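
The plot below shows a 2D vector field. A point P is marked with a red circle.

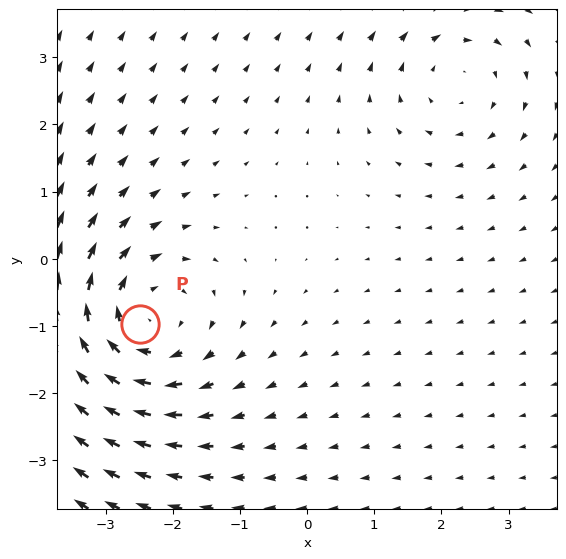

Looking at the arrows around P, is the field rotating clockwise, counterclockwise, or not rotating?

Near P at (-2.5, -1.0) the arrows circulate clockwise. The curl (z-component) there is about -4; negative curl means clockwise rotation.

clockwise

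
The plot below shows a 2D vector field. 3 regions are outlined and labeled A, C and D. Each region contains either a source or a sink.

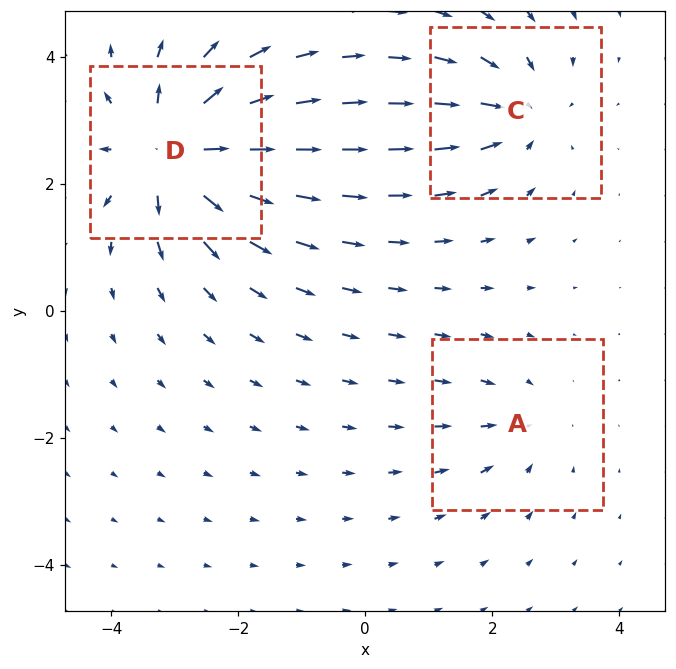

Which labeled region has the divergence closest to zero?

Divergence at each region's feature centre — A: about -2, C: about -4, D: about +6. Region A is closest to zero.

A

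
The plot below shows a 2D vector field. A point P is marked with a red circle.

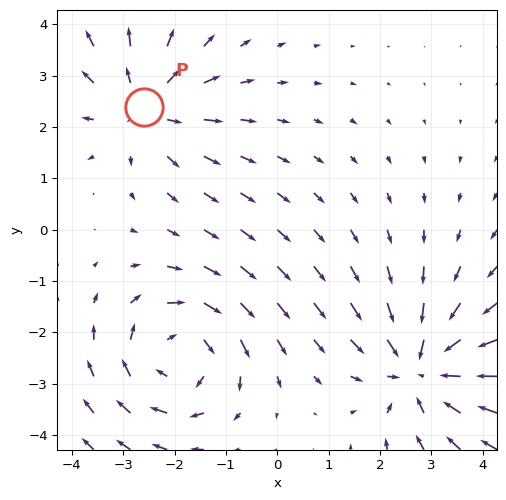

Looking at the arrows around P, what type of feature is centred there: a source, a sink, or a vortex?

At P (-2.6, 2.4) the arrows spread outward. Divergence about +3, curl ≈0 — positive divergence with near-zero curl is a source.

source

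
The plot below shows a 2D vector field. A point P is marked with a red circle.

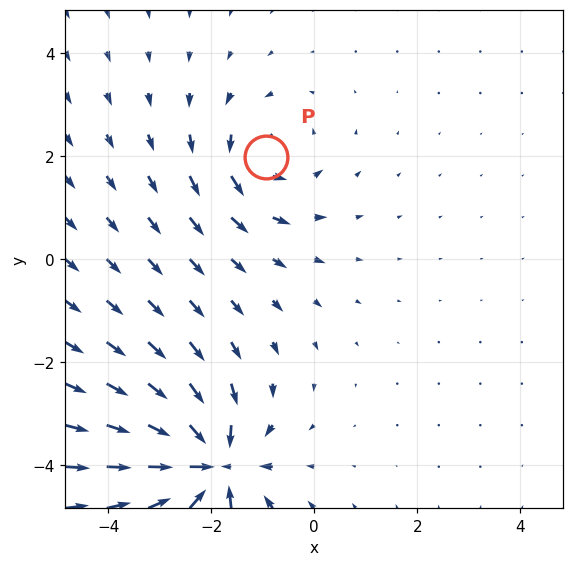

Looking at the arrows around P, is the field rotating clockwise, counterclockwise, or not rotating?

Near P at (-0.9, 2.0) the arrows circulate counterclockwise. The curl (z-component) there is about +3; positive curl means counterclockwise rotation.

counterclockwise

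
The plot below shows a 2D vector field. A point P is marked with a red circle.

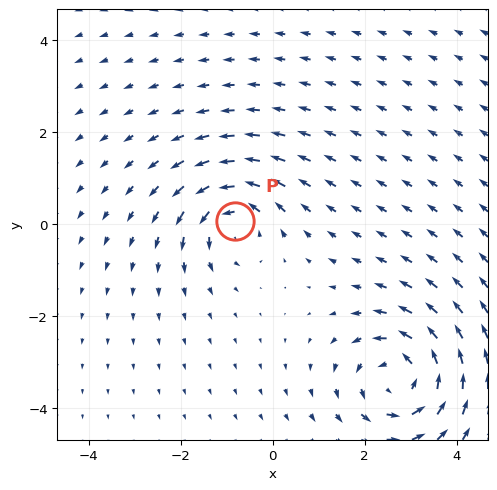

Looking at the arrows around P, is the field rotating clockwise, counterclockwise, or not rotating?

Near P at (-0.8, 0.1) the arrows circulate counterclockwise. The curl (z-component) there is about +4; positive curl means counterclockwise rotation.

counterclockwise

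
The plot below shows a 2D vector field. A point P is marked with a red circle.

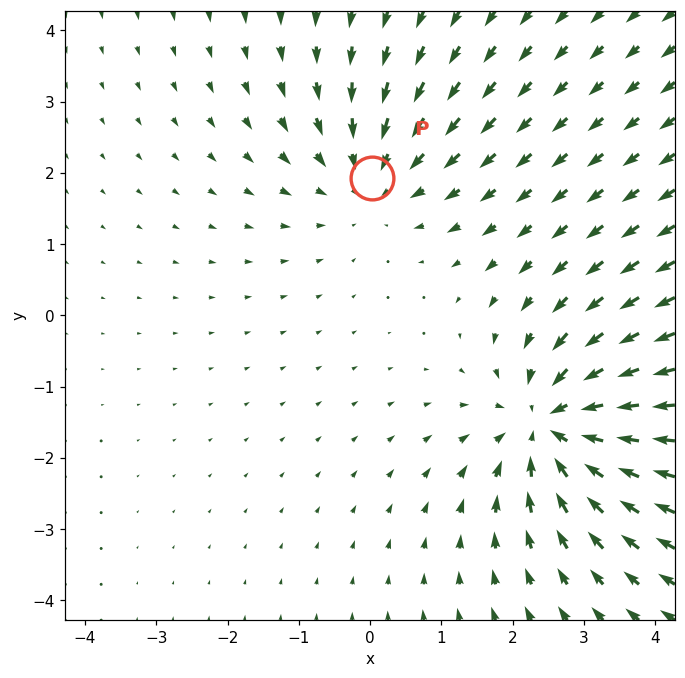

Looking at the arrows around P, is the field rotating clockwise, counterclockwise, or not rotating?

not rotating

Near P at (0.0, 1.9) the arrows show no circulation. The curl there is ≈0.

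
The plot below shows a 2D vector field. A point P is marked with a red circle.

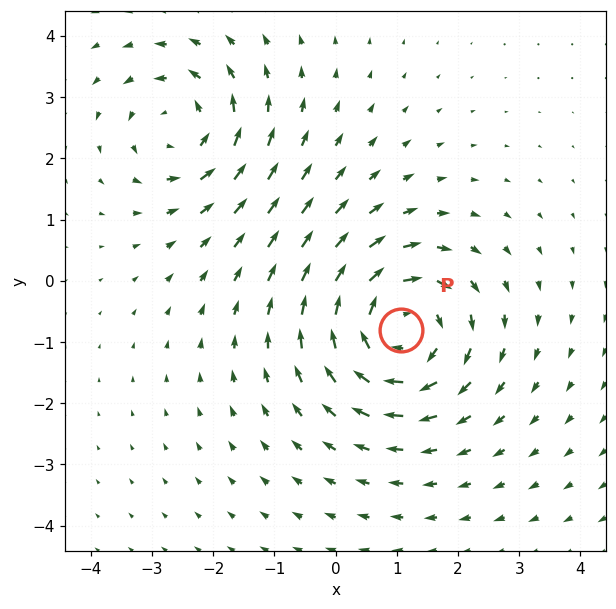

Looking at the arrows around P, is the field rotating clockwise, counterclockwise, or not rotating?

Near P at (1.1, -0.8) the arrows circulate clockwise. The curl (z-component) there is about -4; negative curl means clockwise rotation.

clockwise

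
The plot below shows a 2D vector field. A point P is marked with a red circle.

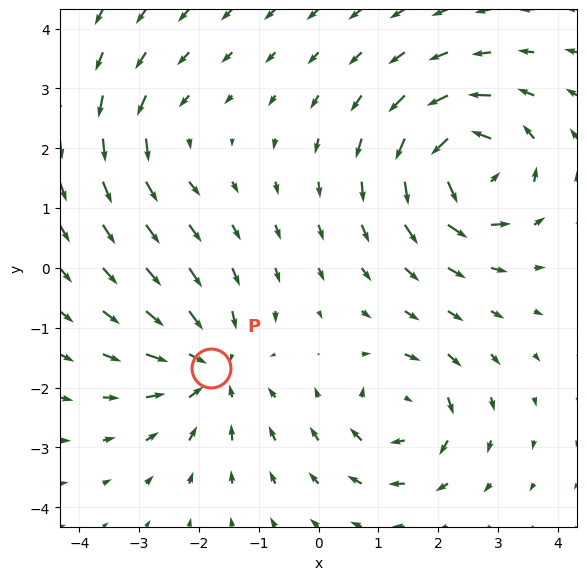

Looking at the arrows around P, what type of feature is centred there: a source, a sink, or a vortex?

At P (-1.8, -1.7) the arrows converge inward. Divergence about -5, curl ≈0 — negative divergence with near-zero curl is a sink.

sink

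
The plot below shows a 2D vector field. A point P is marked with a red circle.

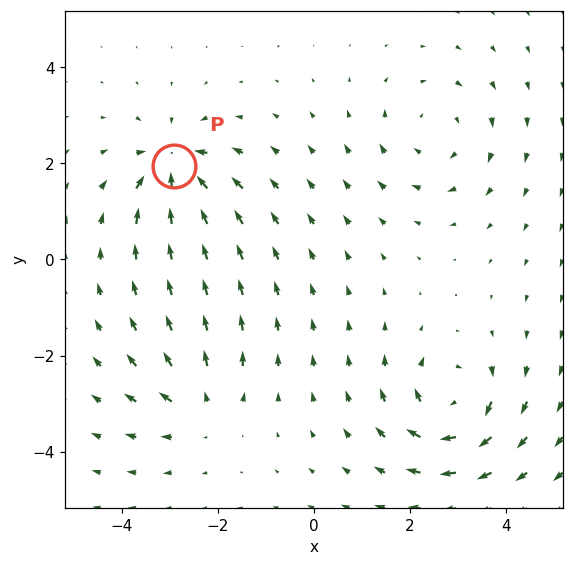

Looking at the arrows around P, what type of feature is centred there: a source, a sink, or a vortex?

At P (-2.9, 1.9) the arrows converge inward. Divergence about -5, curl ≈0 — negative divergence with near-zero curl is a sink.

sink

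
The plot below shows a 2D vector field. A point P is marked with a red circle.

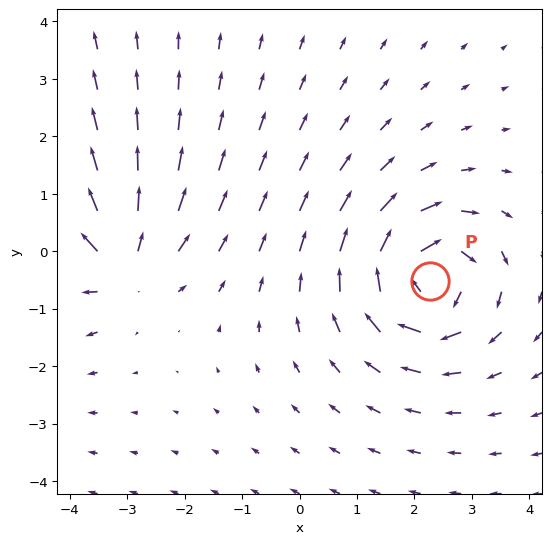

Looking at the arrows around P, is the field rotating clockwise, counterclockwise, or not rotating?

Near P at (2.3, -0.5) the arrows circulate clockwise. The curl (z-component) there is about -6; negative curl means clockwise rotation.

clockwise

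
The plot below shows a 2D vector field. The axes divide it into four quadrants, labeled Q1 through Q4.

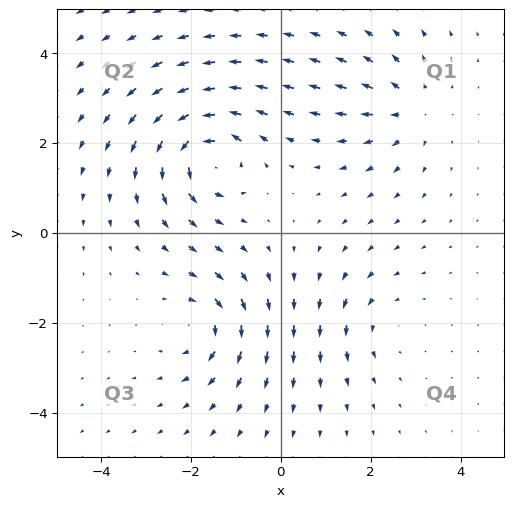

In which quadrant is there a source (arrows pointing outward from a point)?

Q1

The source sits at approximately (2.9, 2.7), which lies in quadrant Q1. The divergence there is about +3, positive as expected for a source.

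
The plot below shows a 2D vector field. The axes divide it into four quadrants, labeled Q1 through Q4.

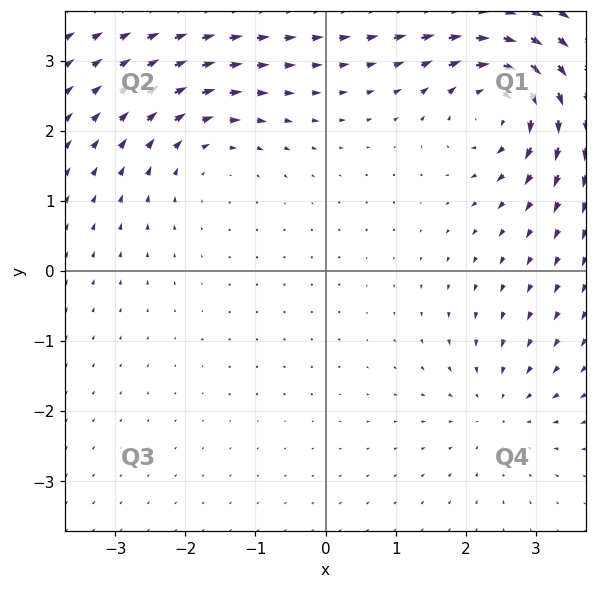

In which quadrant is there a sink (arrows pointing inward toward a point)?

The sink sits at approximately (2.5, -2.0), which lies in quadrant Q4. The divergence there is about -3, negative as expected for a sink.

Q4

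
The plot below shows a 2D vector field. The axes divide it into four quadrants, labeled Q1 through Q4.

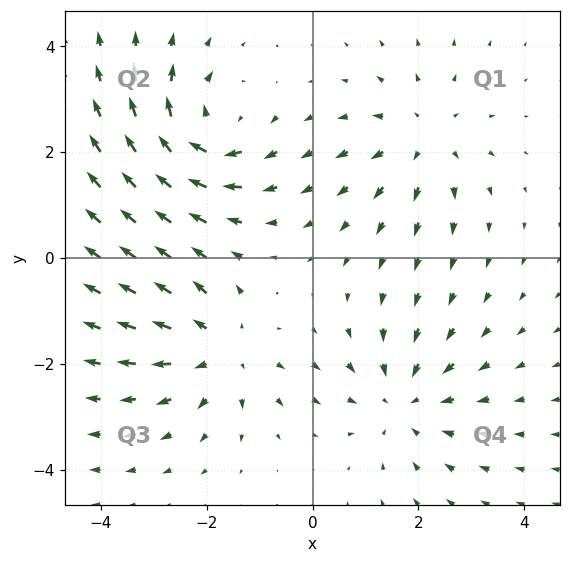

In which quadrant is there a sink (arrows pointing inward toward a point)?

The sink sits at approximately (1.7, -2.7), which lies in quadrant Q4. The divergence there is about -3, negative as expected for a sink.

Q4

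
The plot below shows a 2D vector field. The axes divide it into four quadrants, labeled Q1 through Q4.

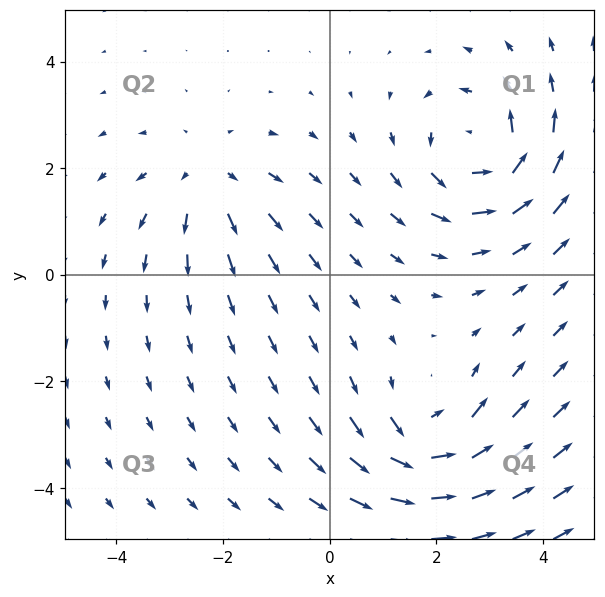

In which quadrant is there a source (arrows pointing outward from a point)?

The source sits at approximately (-2.3, 1.8), which lies in quadrant Q2. The divergence there is about +3, positive as expected for a source.

Q2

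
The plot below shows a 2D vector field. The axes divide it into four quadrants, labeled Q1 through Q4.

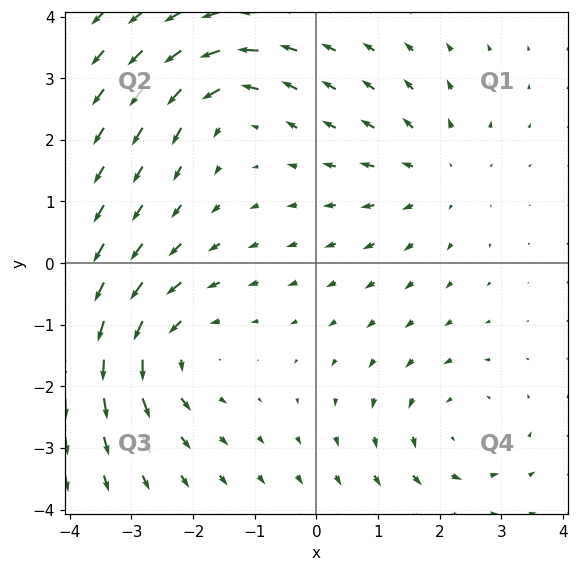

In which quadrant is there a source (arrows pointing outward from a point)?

The source sits at approximately (1.9, 1.4), which lies in quadrant Q1. The divergence there is about +3, positive as expected for a source.

Q1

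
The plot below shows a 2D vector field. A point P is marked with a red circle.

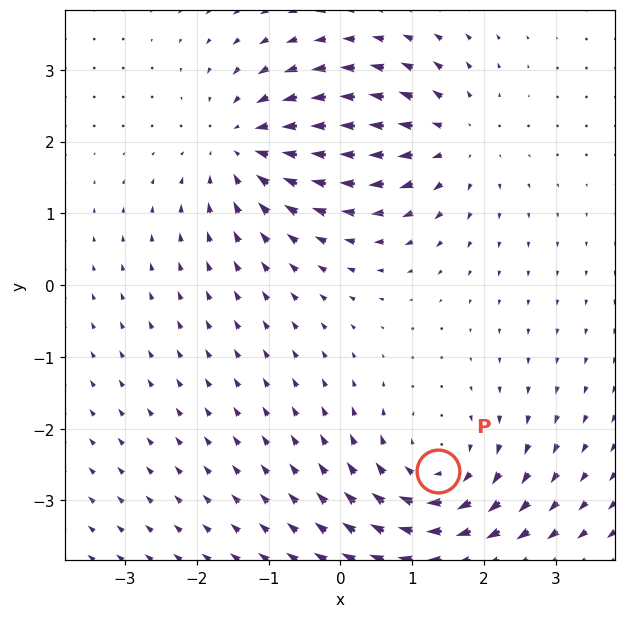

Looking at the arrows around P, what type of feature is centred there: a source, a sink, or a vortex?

vortex

At P (1.4, -2.6) the arrows circulate clockwise. Divergence ≈0, curl about -3 — near-zero divergence with nonzero curl is a vortex.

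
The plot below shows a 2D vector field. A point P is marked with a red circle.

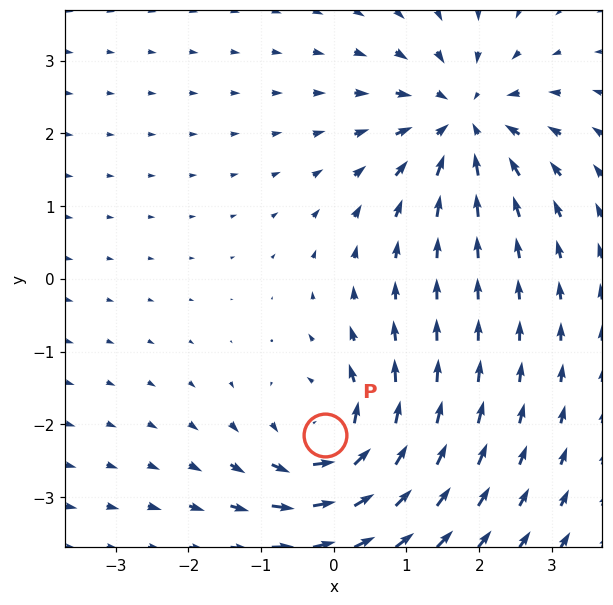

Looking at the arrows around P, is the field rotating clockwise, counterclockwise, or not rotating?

counterclockwise

Near P at (-0.1, -2.2) the arrows circulate counterclockwise. The curl (z-component) there is about +4; positive curl means counterclockwise rotation.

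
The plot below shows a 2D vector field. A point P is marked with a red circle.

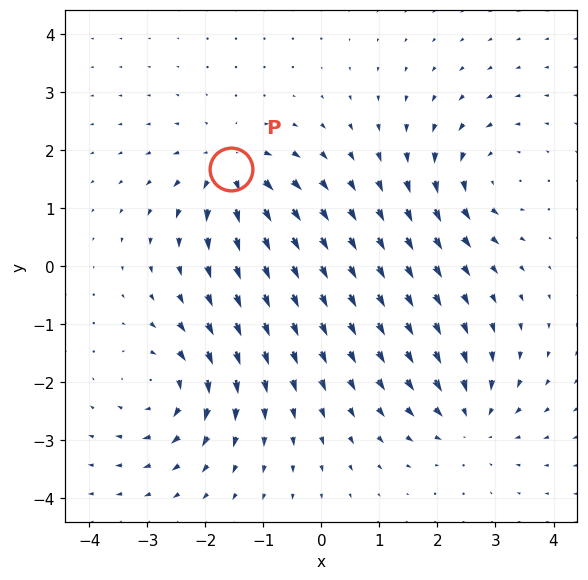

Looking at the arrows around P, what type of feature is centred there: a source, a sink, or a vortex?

source

At P (-1.6, 1.7) the arrows spread outward. Divergence about +5, curl ≈0 — positive divergence with near-zero curl is a source.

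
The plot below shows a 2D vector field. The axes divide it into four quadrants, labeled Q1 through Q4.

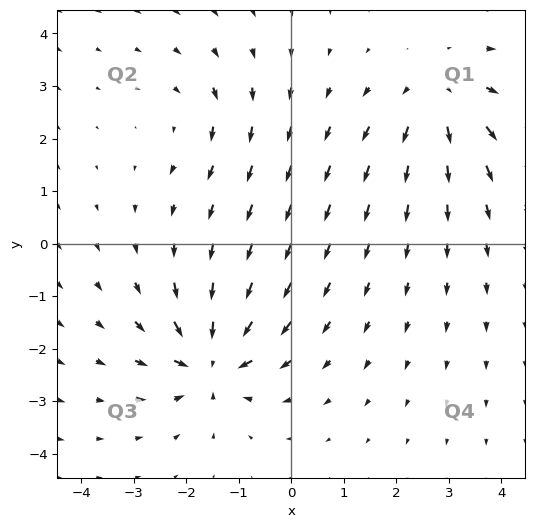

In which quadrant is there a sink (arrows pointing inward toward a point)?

The sink sits at approximately (-1.5, -2.2), which lies in quadrant Q3. The divergence there is about -7, negative as expected for a sink.

Q3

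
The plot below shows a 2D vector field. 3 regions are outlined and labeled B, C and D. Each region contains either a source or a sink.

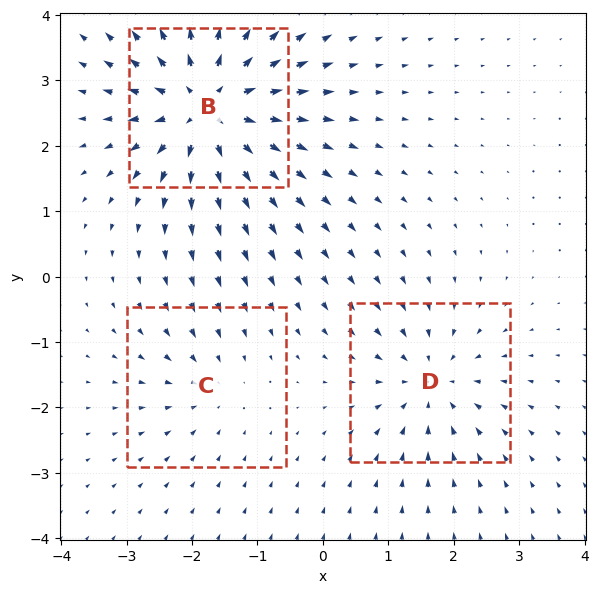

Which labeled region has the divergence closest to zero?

C

Divergence at each region's feature centre — B: about +6, C: about -2, D: about -4. Region C is closest to zero.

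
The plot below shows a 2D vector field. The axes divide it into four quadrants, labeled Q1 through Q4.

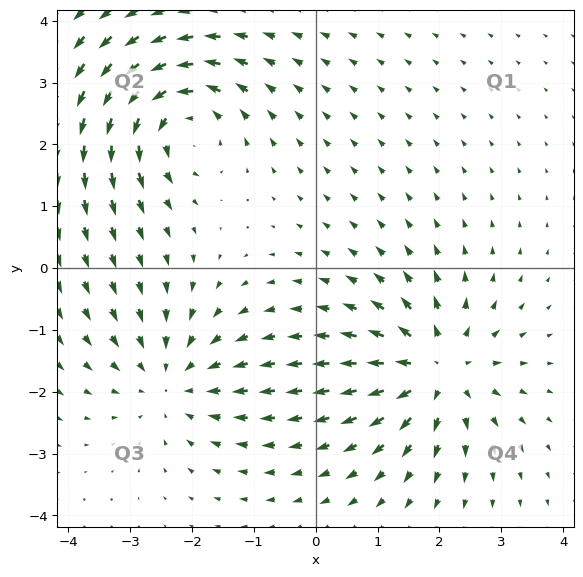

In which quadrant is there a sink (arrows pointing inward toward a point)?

Q3

The sink sits at approximately (-2.3, -1.8), which lies in quadrant Q3. The divergence there is about -3, negative as expected for a sink.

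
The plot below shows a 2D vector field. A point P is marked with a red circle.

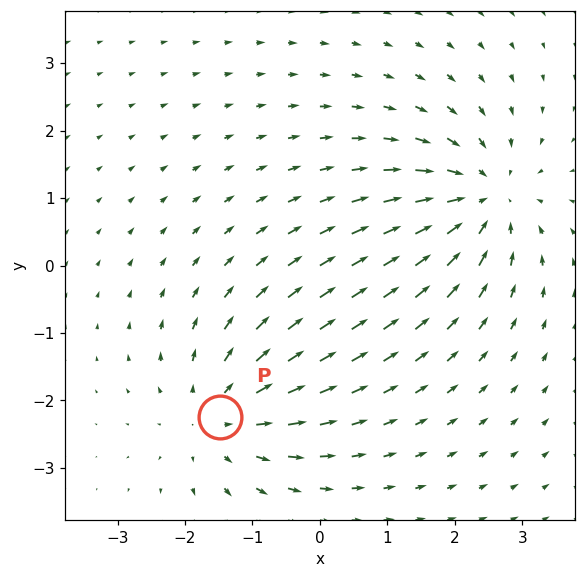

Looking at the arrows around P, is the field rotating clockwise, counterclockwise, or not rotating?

not rotating

Near P at (-1.5, -2.2) the arrows show no circulation. The curl there is ≈0.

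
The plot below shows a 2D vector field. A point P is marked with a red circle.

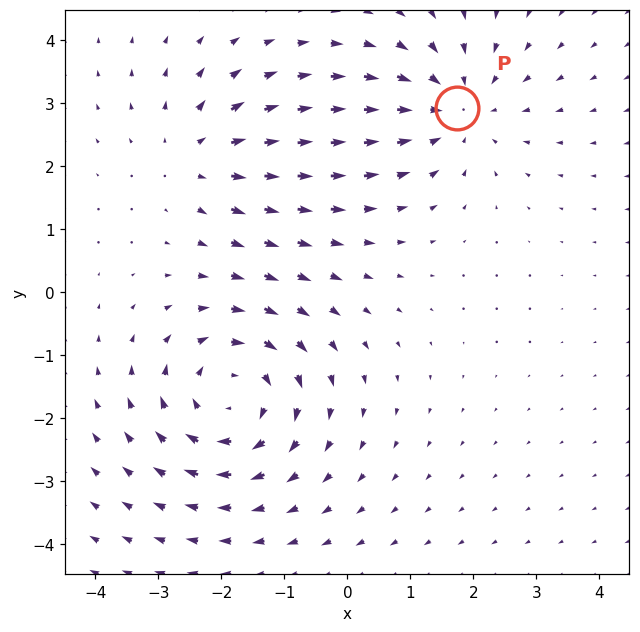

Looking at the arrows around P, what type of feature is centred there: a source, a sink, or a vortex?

At P (1.7, 2.9) the arrows converge inward. Divergence about -3, curl ≈0 — negative divergence with near-zero curl is a sink.

sink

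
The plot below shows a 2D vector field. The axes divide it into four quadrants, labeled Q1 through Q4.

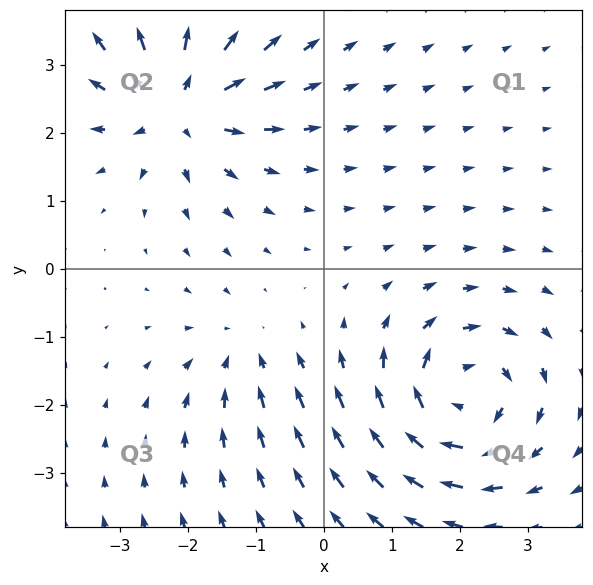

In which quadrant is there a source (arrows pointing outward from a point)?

Q2

The source sits at approximately (-2.1, 2.4), which lies in quadrant Q2. The divergence there is about +6, positive as expected for a source.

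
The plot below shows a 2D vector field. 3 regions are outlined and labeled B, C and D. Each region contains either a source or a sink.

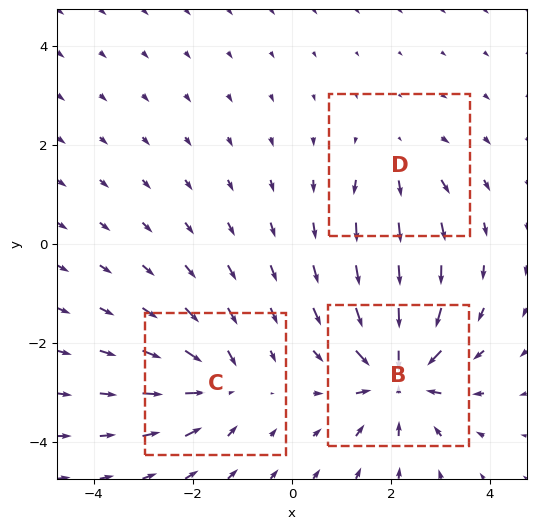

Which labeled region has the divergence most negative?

B

Divergence at each region's feature centre — B: about -6, C: about -4, D: about +2. Region B is most negative.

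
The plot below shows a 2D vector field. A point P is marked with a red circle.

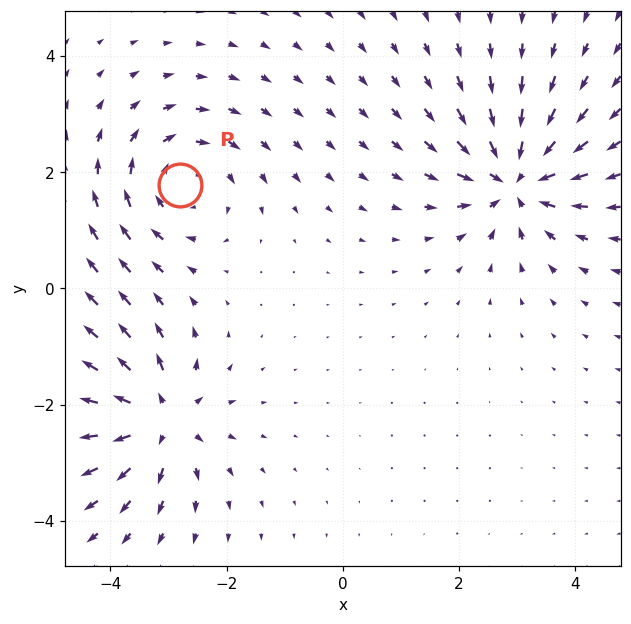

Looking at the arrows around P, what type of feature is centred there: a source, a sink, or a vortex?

vortex

At P (-2.8, 1.8) the arrows circulate clockwise. Divergence ≈0, curl about -3 — near-zero divergence with nonzero curl is a vortex.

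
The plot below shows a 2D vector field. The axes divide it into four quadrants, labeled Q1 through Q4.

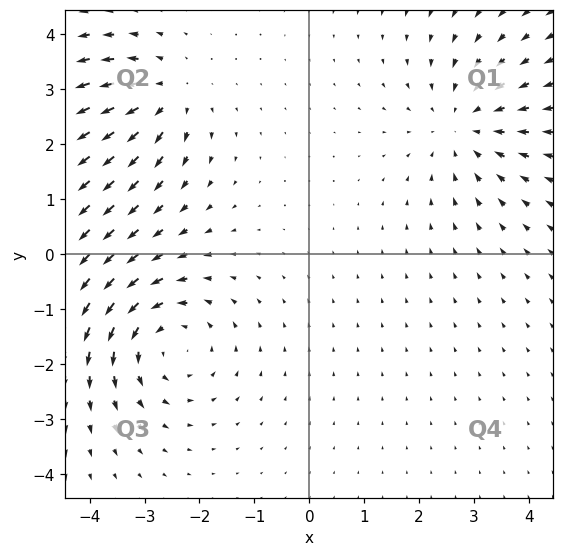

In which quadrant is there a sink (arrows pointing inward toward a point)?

The sink sits at approximately (2.8, 2.3), which lies in quadrant Q1. The divergence there is about -3, negative as expected for a sink.

Q1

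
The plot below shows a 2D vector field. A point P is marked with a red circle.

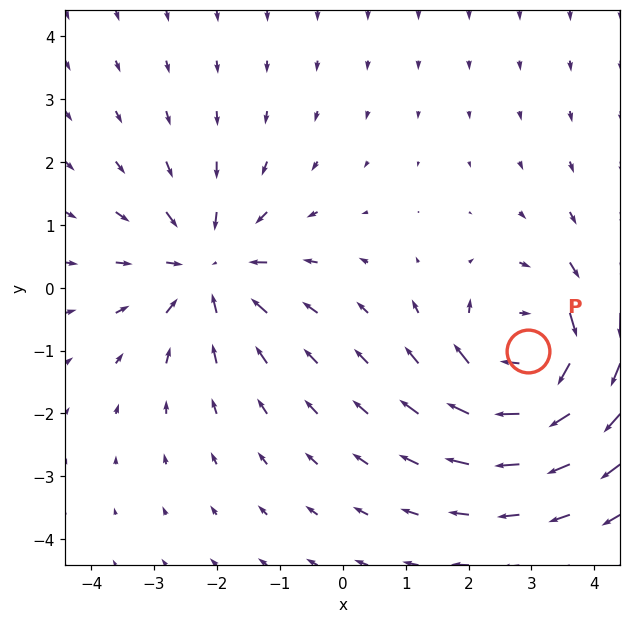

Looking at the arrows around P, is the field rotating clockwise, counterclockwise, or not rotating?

Near P at (2.9, -1.0) the arrows circulate clockwise. The curl (z-component) there is about -4; negative curl means clockwise rotation.

clockwise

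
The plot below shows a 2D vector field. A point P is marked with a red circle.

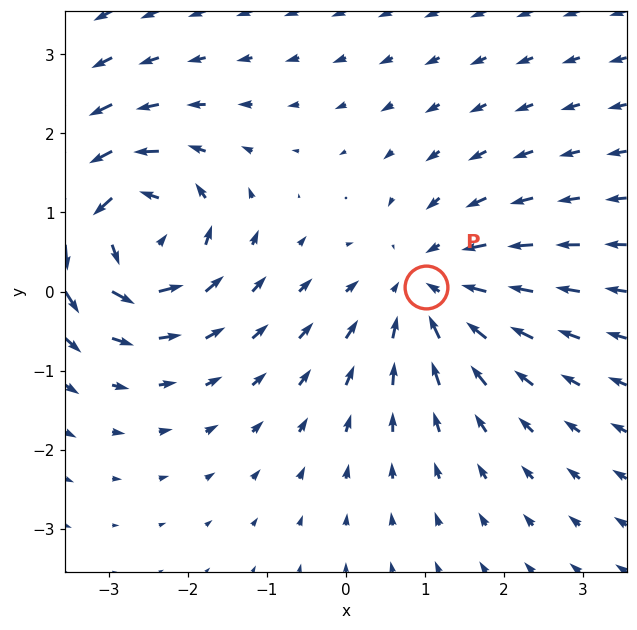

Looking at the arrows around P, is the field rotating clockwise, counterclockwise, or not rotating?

not rotating

Near P at (1.0, 0.1) the arrows show no circulation. The curl there is ≈0.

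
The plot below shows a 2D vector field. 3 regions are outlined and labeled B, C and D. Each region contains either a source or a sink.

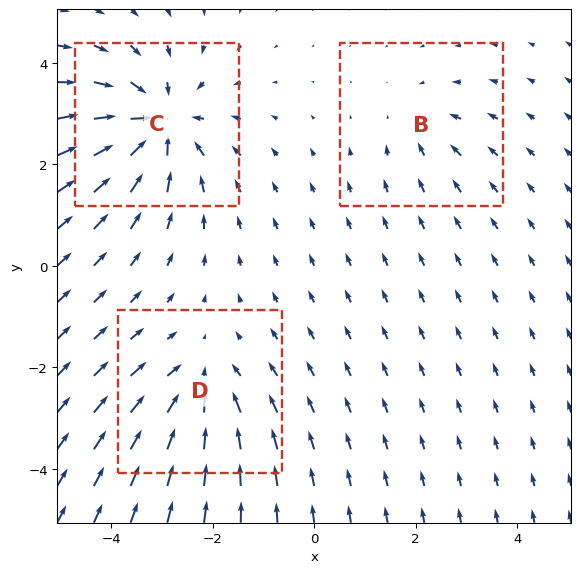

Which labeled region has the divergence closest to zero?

B

Divergence at each region's feature centre — B: about -2, C: about -5, D: about -3. Region B is closest to zero.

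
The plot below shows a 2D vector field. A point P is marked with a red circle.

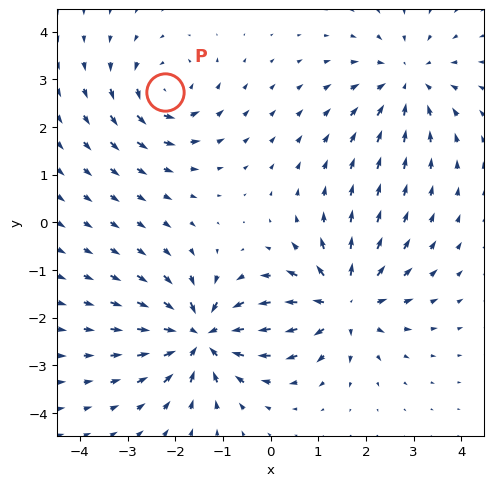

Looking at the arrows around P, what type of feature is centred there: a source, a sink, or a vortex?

vortex

At P (-2.2, 2.7) the arrows circulate counterclockwise. Divergence ≈0, curl about +4 — near-zero divergence with nonzero curl is a vortex.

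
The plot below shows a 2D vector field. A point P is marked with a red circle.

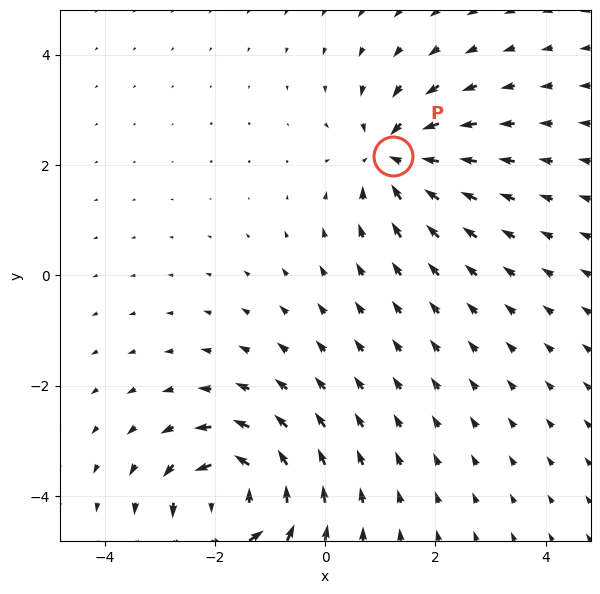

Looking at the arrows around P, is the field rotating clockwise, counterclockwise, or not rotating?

not rotating

Near P at (1.2, 2.2) the arrows show no circulation. The curl there is ≈0.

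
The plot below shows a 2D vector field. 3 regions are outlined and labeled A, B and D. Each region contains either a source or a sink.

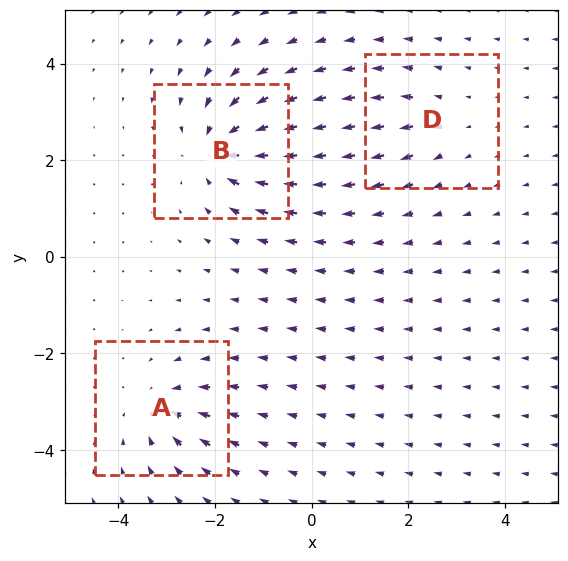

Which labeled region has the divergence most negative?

B

Divergence at each region's feature centre — A: about -4, B: about -5, D: about +2. Region B is most negative.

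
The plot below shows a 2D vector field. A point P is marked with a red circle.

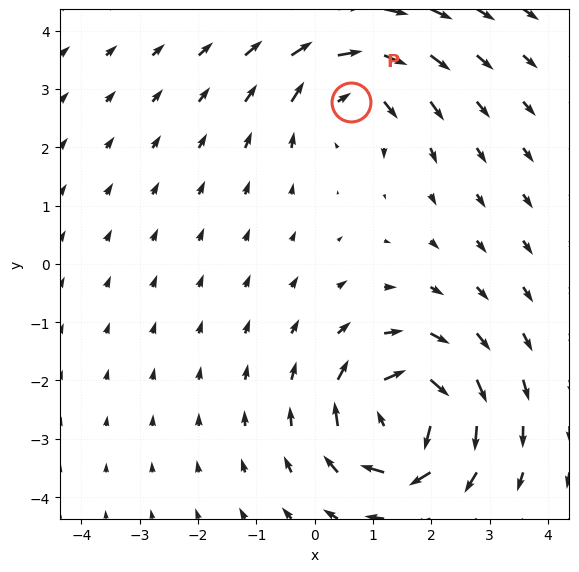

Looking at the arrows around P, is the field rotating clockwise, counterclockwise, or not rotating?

Near P at (0.6, 2.8) the arrows circulate clockwise. The curl (z-component) there is about -4; negative curl means clockwise rotation.

clockwise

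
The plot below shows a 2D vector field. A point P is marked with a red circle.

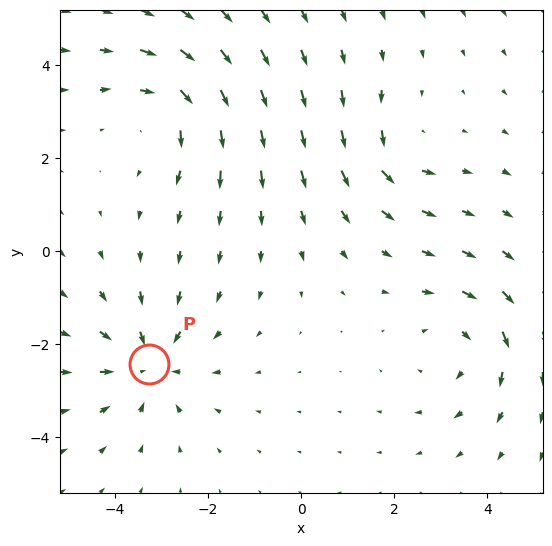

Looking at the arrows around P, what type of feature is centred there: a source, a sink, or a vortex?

sink

At P (-3.3, -2.4) the arrows converge inward. Divergence about -4, curl ≈0 — negative divergence with near-zero curl is a sink.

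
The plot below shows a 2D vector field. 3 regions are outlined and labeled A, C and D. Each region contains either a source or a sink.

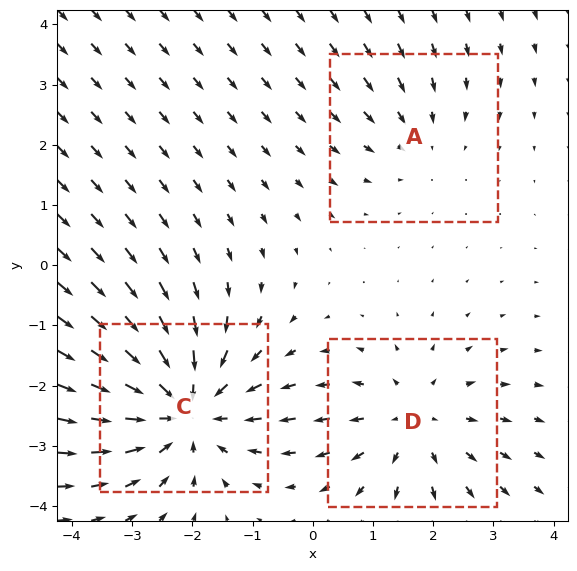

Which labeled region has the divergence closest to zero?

A

Divergence at each region's feature centre — A: about -2, C: about -4, D: about +3. Region A is closest to zero.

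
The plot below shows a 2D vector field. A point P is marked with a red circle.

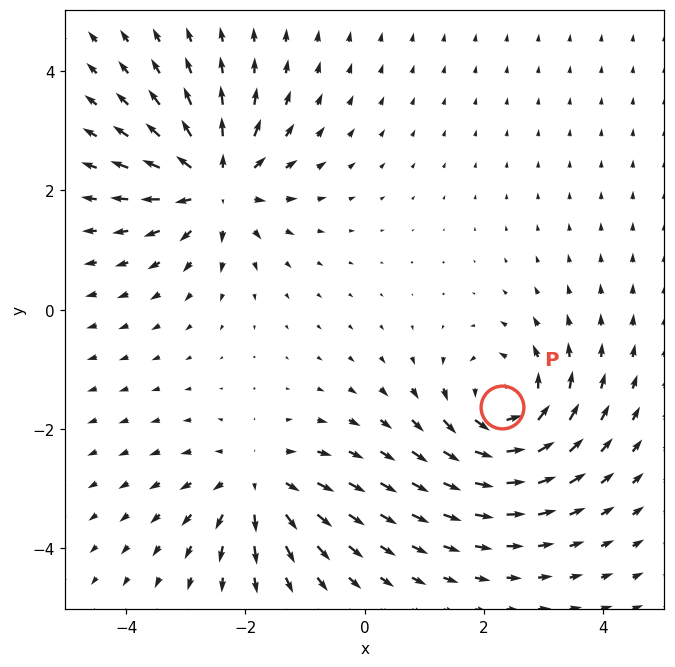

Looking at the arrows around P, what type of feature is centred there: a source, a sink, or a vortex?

At P (2.3, -1.6) the arrows circulate counterclockwise. Divergence ≈0, curl about +5 — near-zero divergence with nonzero curl is a vortex.

vortex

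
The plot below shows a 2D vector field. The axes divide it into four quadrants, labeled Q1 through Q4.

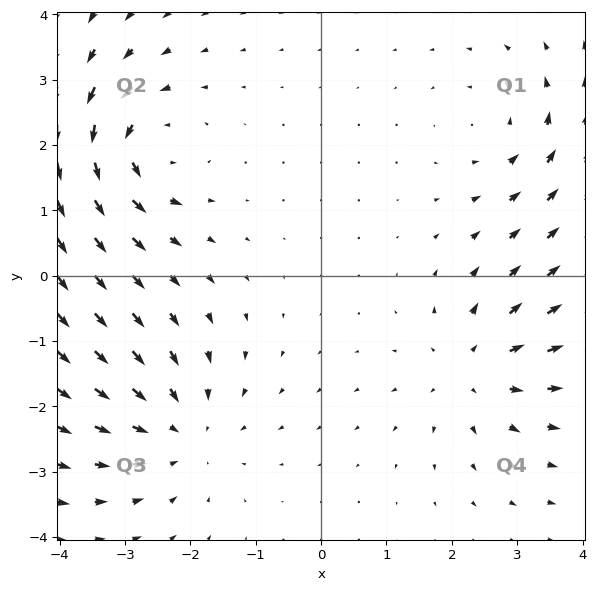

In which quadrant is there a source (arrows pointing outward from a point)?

Q4

The source sits at approximately (2.3, -1.4), which lies in quadrant Q4. The divergence there is about +4, positive as expected for a source.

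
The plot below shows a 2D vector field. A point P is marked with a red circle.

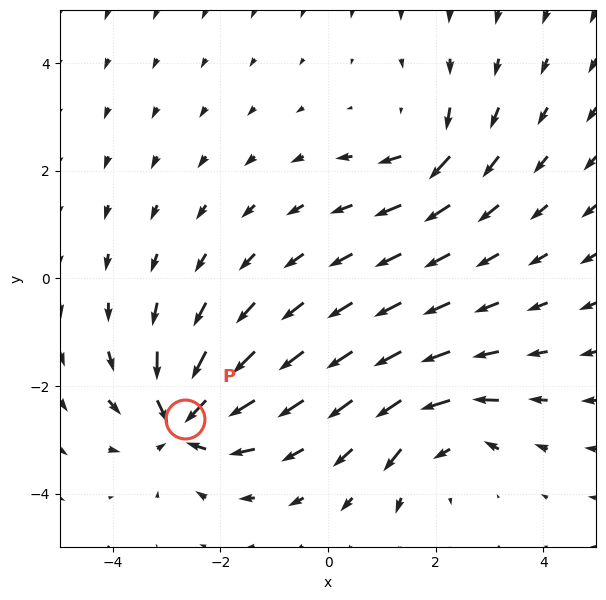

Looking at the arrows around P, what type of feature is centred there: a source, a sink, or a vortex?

At P (-2.7, -2.6) the arrows converge inward. Divergence about -6, curl ≈0 — negative divergence with near-zero curl is a sink.

sink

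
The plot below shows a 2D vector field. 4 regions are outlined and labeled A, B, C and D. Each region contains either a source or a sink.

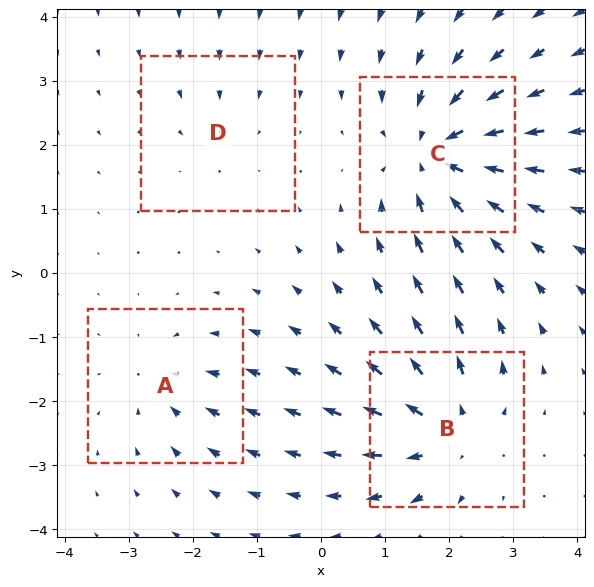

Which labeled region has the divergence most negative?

C

Divergence at each region's feature centre — A: about -3, B: about +5, C: about -7, D: about -2. Region C is most negative.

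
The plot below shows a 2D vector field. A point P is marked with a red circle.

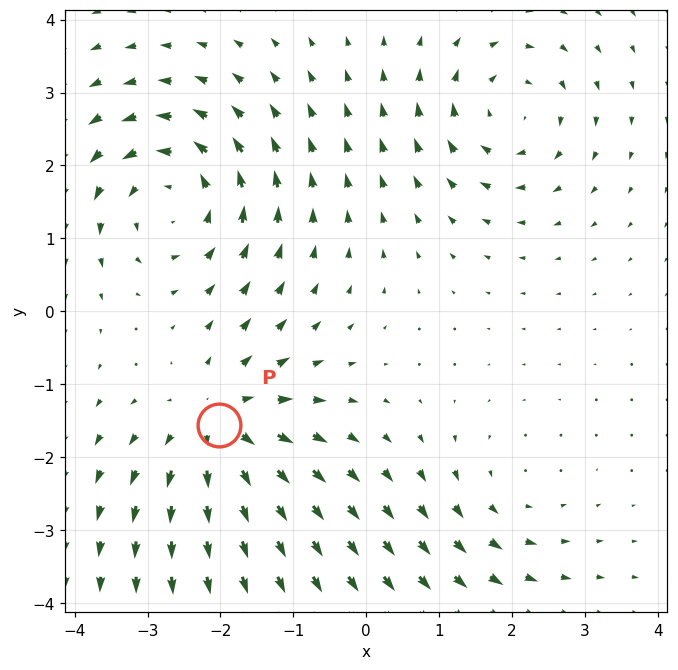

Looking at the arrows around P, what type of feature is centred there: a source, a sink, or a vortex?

At P (-2.0, -1.6) the arrows spread outward. Divergence about +5, curl ≈0 — positive divergence with near-zero curl is a source.

source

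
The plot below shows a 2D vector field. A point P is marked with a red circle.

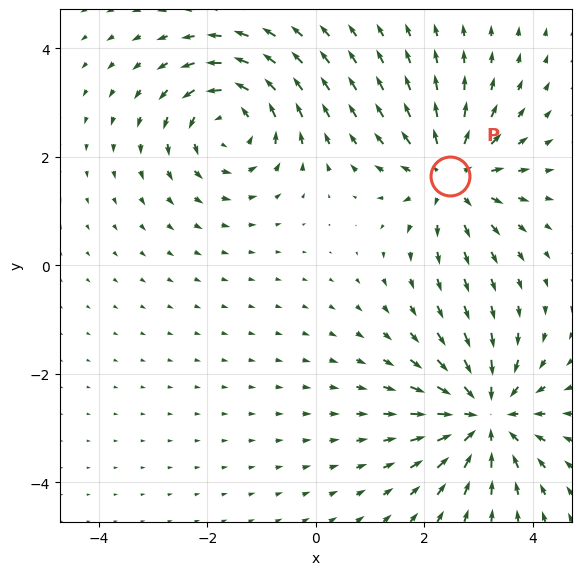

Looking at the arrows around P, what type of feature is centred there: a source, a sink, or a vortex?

source

At P (2.5, 1.7) the arrows spread outward. Divergence about +5, curl ≈0 — positive divergence with near-zero curl is a source.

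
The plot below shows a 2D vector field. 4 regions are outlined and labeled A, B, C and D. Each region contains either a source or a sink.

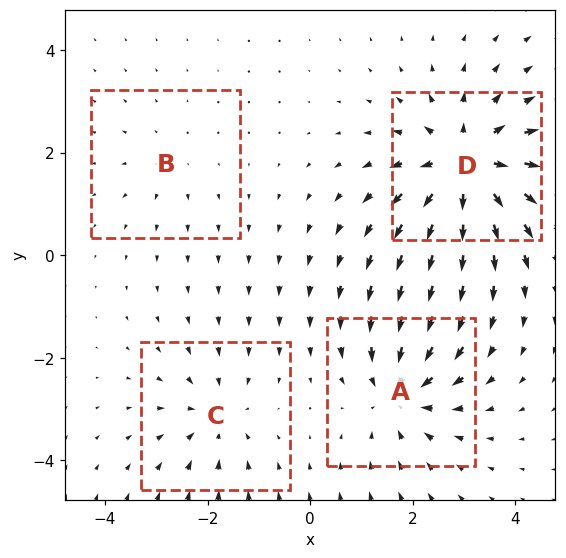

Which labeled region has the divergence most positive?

D

Divergence at each region's feature centre — A: about -5, B: about +2, C: about -4, D: about +7. Region D is most positive.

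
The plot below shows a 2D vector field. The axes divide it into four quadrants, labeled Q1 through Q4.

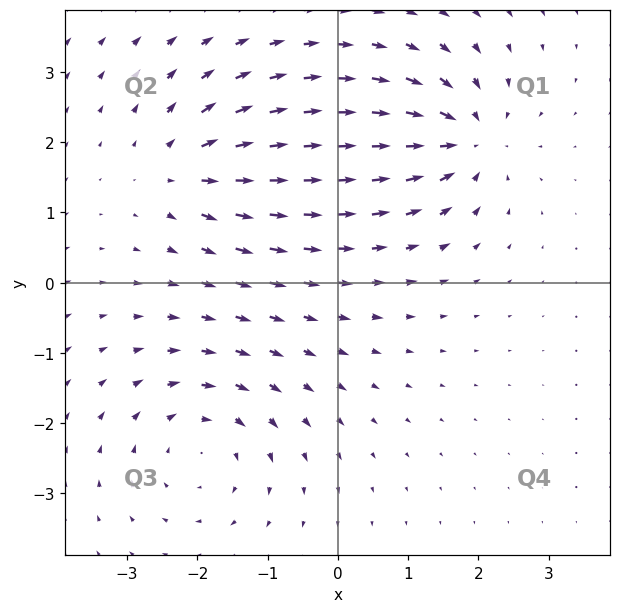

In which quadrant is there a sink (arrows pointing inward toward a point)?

The sink sits at approximately (1.8, 2.0), which lies in quadrant Q1. The divergence there is about -6, negative as expected for a sink.

Q1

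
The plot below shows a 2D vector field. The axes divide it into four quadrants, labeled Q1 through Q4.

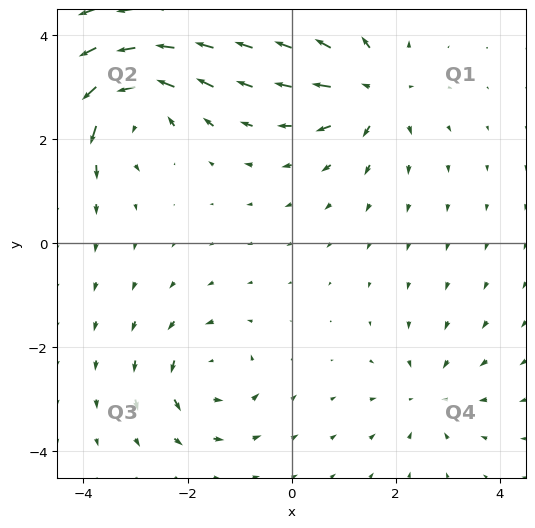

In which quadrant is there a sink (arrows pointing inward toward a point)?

The sink sits at approximately (2.6, -2.9), which lies in quadrant Q4. The divergence there is about -3, negative as expected for a sink.

Q4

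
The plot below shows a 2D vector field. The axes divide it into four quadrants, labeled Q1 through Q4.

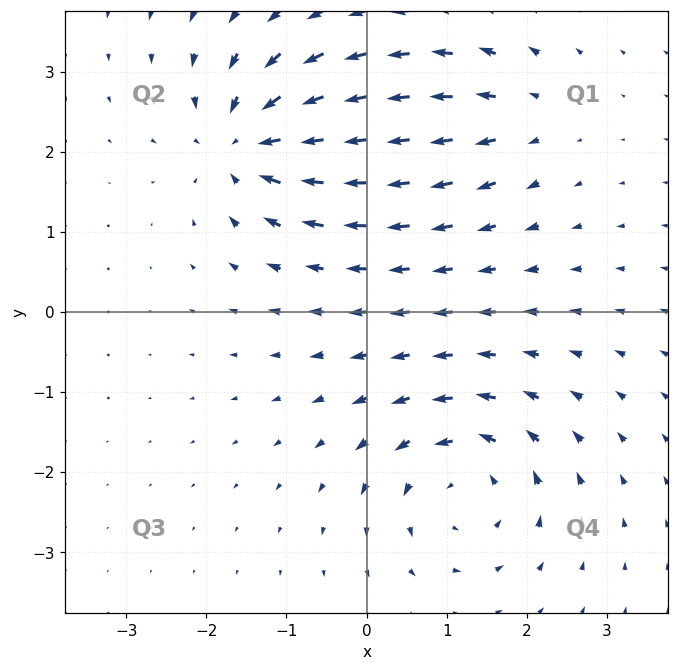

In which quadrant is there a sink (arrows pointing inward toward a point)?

Q2

The sink sits at approximately (-1.5, 2.1), which lies in quadrant Q2. The divergence there is about -6, negative as expected for a sink.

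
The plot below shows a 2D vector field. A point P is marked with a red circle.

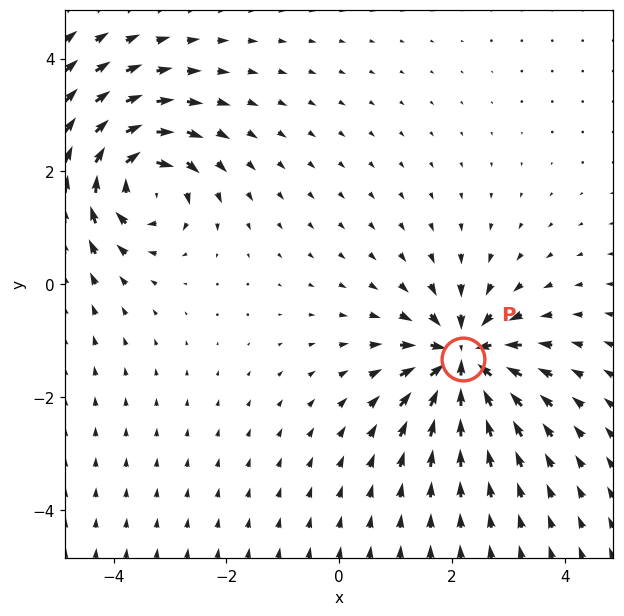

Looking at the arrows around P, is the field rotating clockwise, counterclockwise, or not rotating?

Near P at (2.2, -1.3) the arrows show no circulation. The curl there is ≈0.

not rotating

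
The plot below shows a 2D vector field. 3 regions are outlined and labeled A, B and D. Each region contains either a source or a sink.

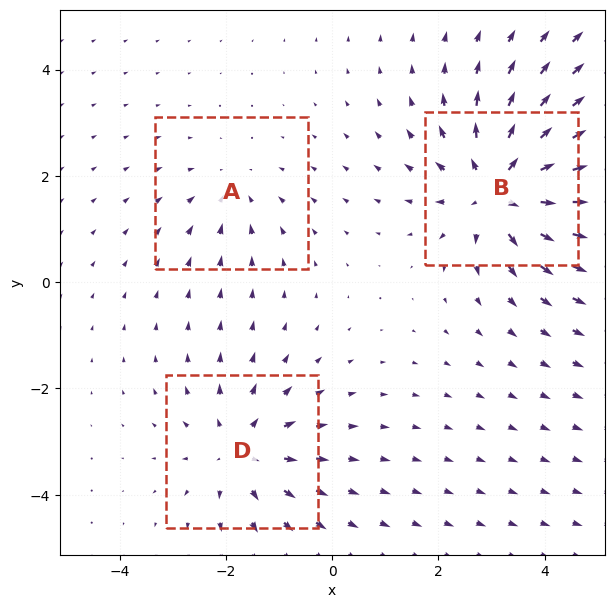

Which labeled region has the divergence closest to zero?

Divergence at each region's feature centre — A: about -2, B: about +5, D: about +3. Region A is closest to zero.

A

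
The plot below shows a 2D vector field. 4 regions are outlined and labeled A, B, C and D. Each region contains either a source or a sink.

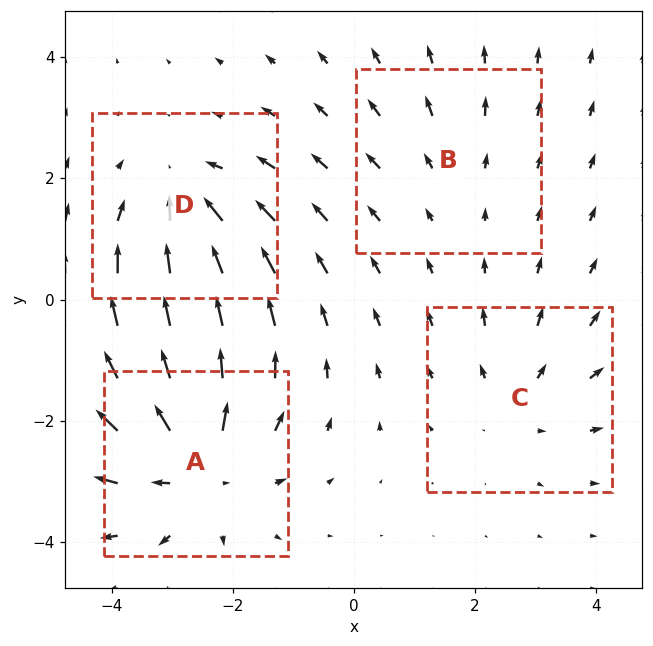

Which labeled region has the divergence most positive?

Divergence at each region's feature centre — A: about +6, B: about +2, C: about +3, D: about -4. Region A is most positive.

A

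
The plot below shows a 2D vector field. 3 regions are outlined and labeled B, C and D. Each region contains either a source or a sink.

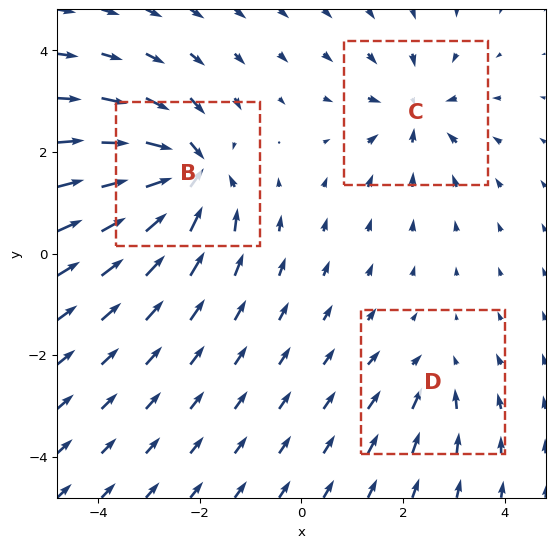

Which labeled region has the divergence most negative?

Divergence at each region's feature centre — B: about -6, C: about -4, D: about -2. Region B is most negative.

B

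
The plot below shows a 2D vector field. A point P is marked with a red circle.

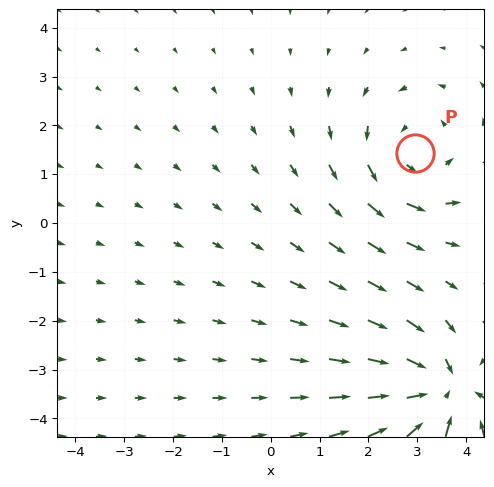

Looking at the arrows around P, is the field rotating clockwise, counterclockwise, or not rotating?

Near P at (2.9, 1.4) the arrows circulate counterclockwise. The curl (z-component) there is about +2; positive curl means counterclockwise rotation.

counterclockwise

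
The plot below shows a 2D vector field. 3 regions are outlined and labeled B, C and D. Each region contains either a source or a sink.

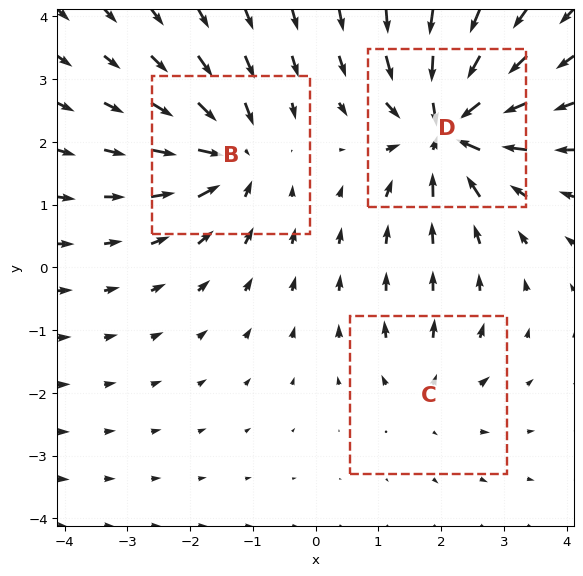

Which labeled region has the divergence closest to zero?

C

Divergence at each region's feature centre — B: about -4, C: about +2, D: about -6. Region C is closest to zero.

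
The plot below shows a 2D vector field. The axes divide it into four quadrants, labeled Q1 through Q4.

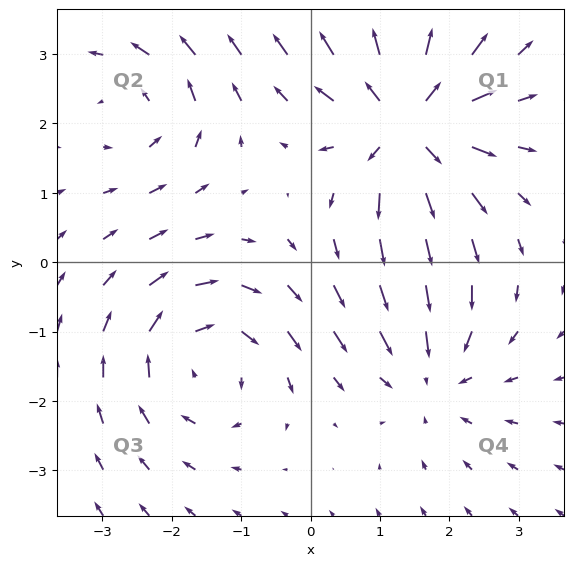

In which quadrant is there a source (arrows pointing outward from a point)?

The source sits at approximately (1.4, 2.0), which lies in quadrant Q1. The divergence there is about +6, positive as expected for a source.

Q1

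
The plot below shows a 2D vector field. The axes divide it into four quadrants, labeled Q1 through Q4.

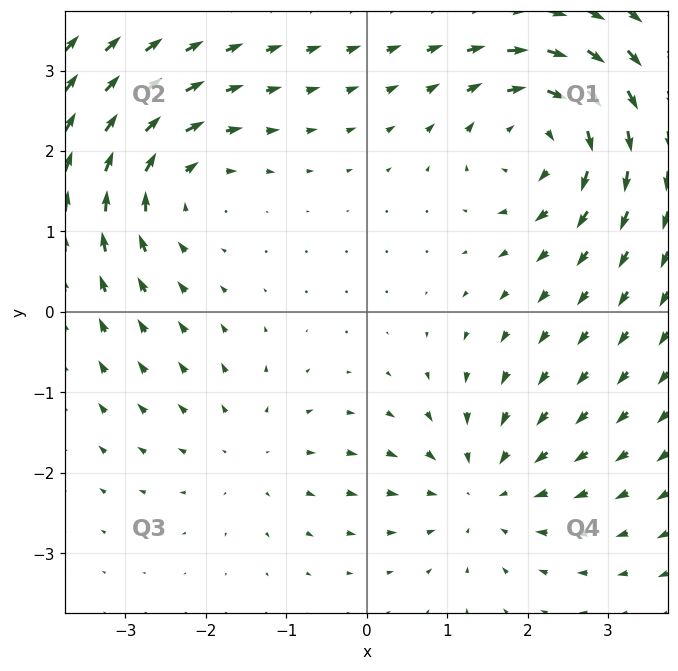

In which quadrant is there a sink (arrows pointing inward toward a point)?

Q4

The sink sits at approximately (1.4, -2.2), which lies in quadrant Q4. The divergence there is about -4, negative as expected for a sink.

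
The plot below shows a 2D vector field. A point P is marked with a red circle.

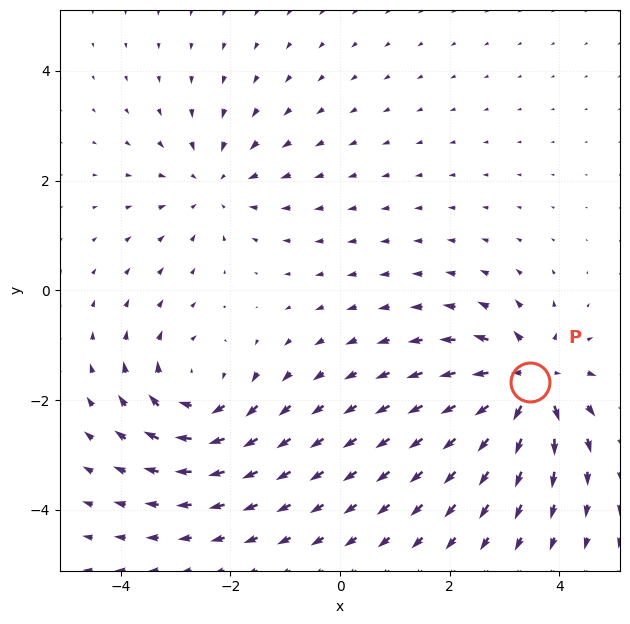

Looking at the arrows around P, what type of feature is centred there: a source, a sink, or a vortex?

source

At P (3.5, -1.7) the arrows spread outward. Divergence about +6, curl ≈0 — positive divergence with near-zero curl is a source.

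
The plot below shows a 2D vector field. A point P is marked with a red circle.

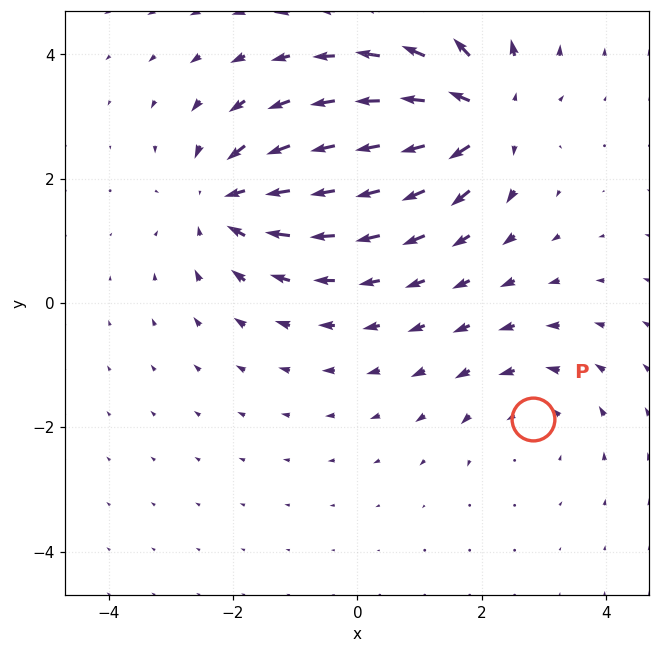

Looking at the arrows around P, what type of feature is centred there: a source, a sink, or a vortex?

At P (2.8, -1.9) the arrows circulate counterclockwise. Divergence ≈0, curl about +3 — near-zero divergence with nonzero curl is a vortex.

vortex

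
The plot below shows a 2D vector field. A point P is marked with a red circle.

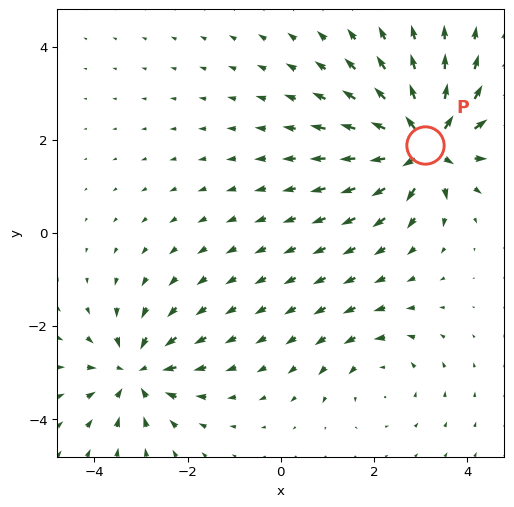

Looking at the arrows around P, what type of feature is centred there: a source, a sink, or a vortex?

source

At P (3.1, 1.9) the arrows spread outward. Divergence about +7, curl ≈0 — positive divergence with near-zero curl is a source.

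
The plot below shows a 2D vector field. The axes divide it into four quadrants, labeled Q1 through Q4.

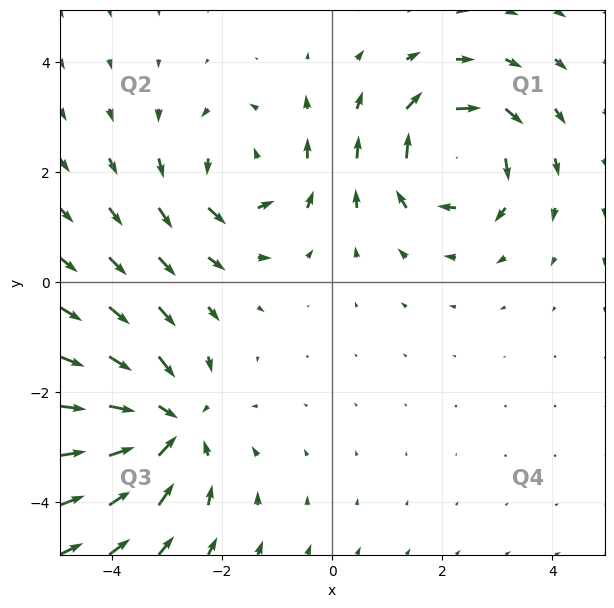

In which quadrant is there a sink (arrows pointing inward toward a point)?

The sink sits at approximately (-3.0, -2.6), which lies in quadrant Q3. The divergence there is about -4, negative as expected for a sink.

Q3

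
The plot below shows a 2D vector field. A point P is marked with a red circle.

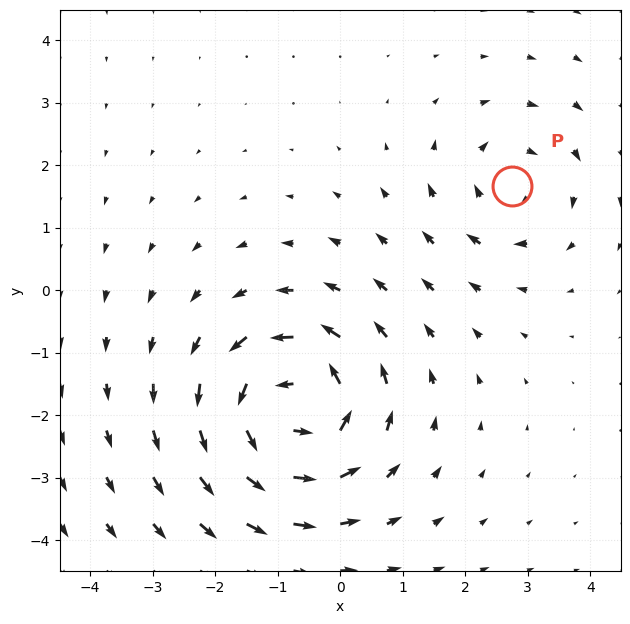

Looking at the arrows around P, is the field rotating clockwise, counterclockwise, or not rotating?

Near P at (2.7, 1.7) the arrows circulate clockwise. The curl (z-component) there is about -3; negative curl means clockwise rotation.

clockwise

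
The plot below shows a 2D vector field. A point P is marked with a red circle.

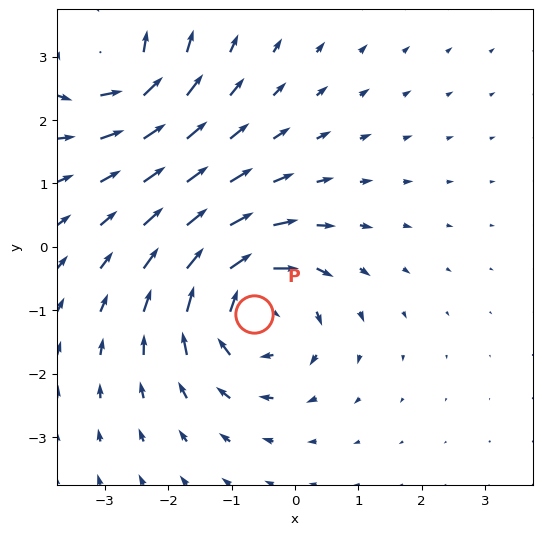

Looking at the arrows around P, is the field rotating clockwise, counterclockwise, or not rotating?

Near P at (-0.6, -1.1) the arrows circulate clockwise. The curl (z-component) there is about -5; negative curl means clockwise rotation.

clockwise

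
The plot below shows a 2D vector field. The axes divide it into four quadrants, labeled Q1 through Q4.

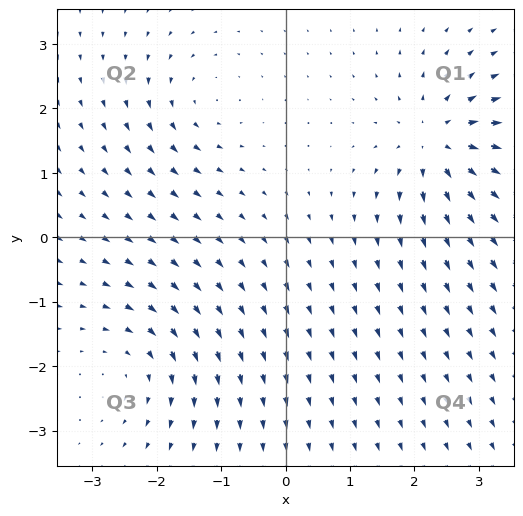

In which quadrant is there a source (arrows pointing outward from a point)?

Q1

The source sits at approximately (2.4, 1.5), which lies in quadrant Q1. The divergence there is about +6, positive as expected for a source.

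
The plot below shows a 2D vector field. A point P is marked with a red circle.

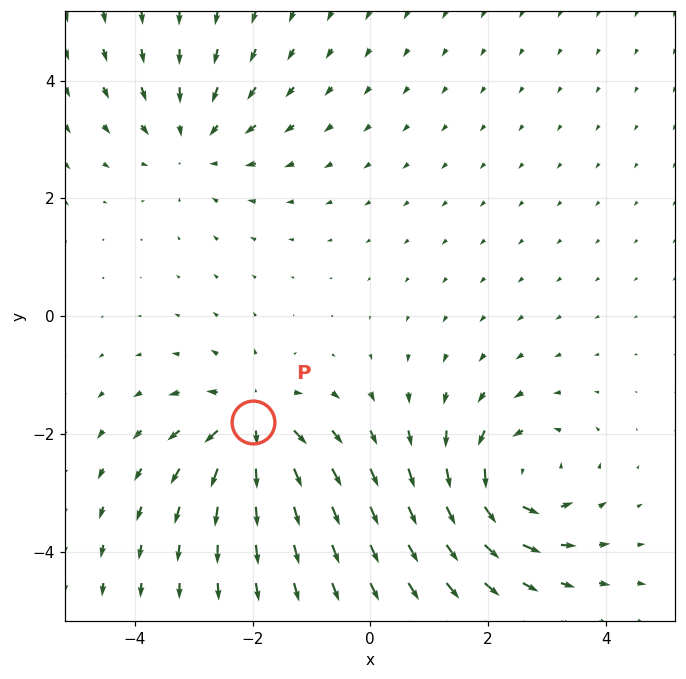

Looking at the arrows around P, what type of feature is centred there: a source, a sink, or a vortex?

At P (-2.0, -1.8) the arrows spread outward. Divergence about +5, curl ≈0 — positive divergence with near-zero curl is a source.

source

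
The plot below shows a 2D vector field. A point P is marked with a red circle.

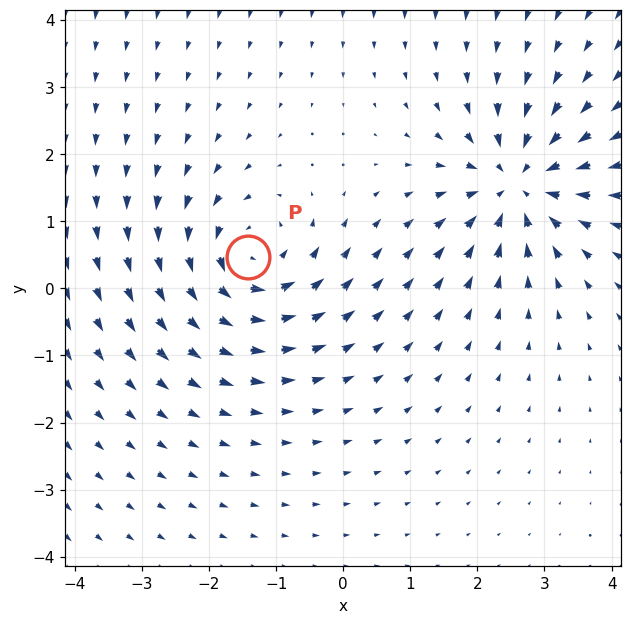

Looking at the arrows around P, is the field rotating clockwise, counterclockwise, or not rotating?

counterclockwise

Near P at (-1.4, 0.5) the arrows circulate counterclockwise. The curl (z-component) there is about +6; positive curl means counterclockwise rotation.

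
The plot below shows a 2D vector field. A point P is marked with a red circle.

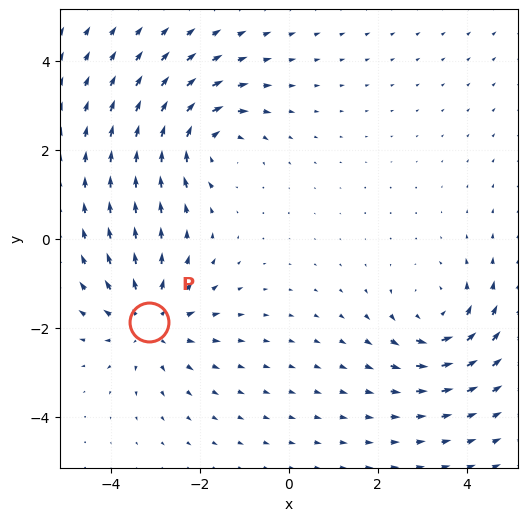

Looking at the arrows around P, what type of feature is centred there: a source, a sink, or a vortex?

source

At P (-3.1, -1.9) the arrows spread outward. Divergence about +3, curl ≈0 — positive divergence with near-zero curl is a source.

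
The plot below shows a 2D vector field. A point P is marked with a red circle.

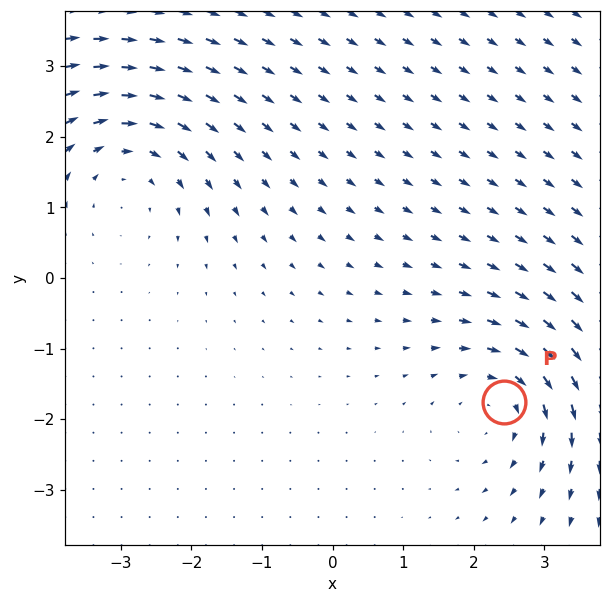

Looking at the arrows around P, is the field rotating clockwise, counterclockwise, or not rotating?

Near P at (2.4, -1.8) the arrows circulate clockwise. The curl (z-component) there is about -3; negative curl means clockwise rotation.

clockwise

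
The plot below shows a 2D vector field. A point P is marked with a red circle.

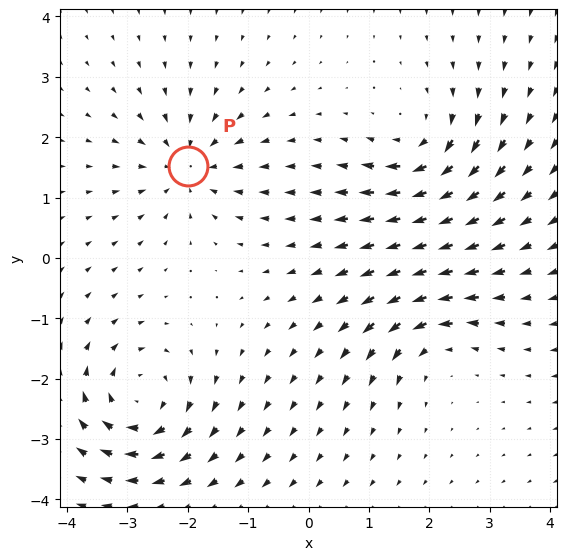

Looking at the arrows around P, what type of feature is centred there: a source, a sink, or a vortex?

At P (-2.0, 1.5) the arrows converge inward. Divergence about -4, curl ≈0 — negative divergence with near-zero curl is a sink.

sink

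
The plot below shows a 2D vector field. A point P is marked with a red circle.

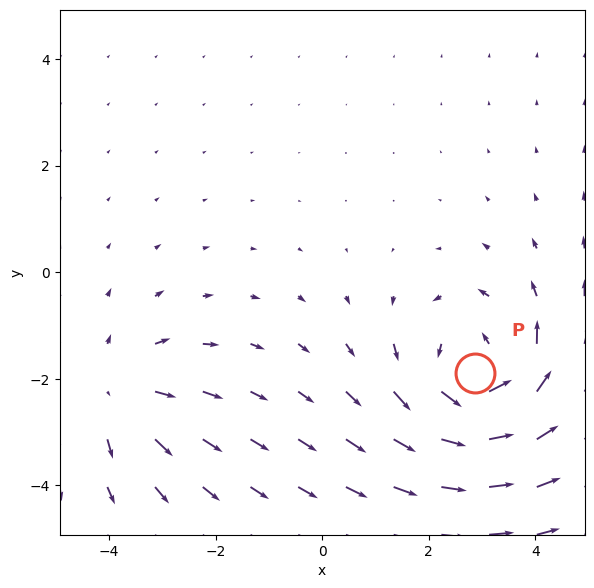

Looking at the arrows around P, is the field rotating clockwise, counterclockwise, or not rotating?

Near P at (2.9, -1.9) the arrows circulate counterclockwise. The curl (z-component) there is about +4; positive curl means counterclockwise rotation.

counterclockwise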